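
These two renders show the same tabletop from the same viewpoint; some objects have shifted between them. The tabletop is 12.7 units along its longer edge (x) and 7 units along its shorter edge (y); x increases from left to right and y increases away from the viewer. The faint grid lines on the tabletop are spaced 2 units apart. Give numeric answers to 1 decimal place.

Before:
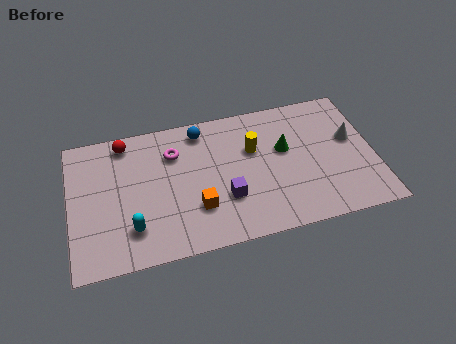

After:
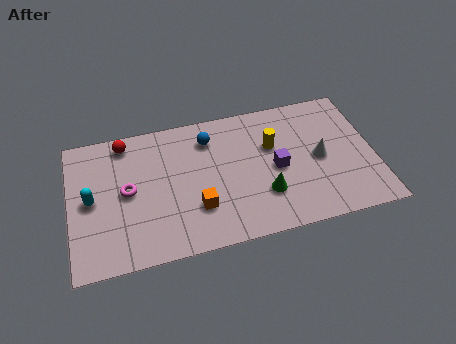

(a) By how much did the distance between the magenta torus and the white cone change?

+0.5

The distance was about 7.5 in the first image and 8.0 in the second, so they moved 0.5 units further apart.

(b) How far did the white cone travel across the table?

1.6

The white cone moved from about (11.8, 4.1) to (10.4, 3.4), a distance of √(1.4² + 0.7²) ≈ 1.6.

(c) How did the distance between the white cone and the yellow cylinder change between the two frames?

-1.9

The distance was about 4.1 in the first image and 2.2 in the second, so they moved 1.9 units closer together.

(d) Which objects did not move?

the red sphere and the orange cube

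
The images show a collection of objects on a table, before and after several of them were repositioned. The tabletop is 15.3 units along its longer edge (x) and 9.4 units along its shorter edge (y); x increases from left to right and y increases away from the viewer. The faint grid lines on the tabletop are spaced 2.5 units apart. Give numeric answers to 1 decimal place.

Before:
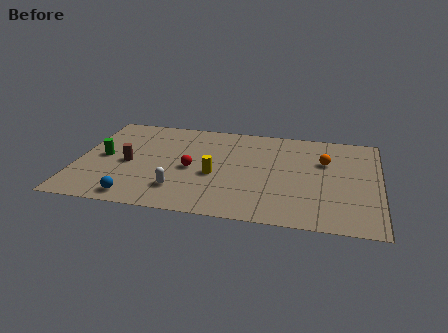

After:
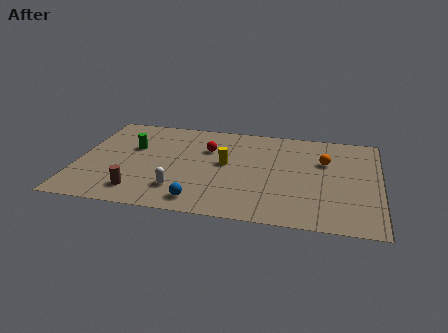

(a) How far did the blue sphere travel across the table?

3.2

From (3.2, 1.1) to (6.4, 1.3), the blue sphere covered √(3.2² + 0.2²) ≈ 3.2 units.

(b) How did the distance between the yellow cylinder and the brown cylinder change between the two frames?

+1.0

The distance was about 4.4 in the first image and 5.4 in the second, so they moved 1.0 units further apart.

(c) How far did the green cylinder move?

1.8

From (1.3, 4.7) to (2.7, 5.9), the green cylinder covered √(1.4² + 1.2²) ≈ 1.8 units.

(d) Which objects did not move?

the orange sphere and the white capsule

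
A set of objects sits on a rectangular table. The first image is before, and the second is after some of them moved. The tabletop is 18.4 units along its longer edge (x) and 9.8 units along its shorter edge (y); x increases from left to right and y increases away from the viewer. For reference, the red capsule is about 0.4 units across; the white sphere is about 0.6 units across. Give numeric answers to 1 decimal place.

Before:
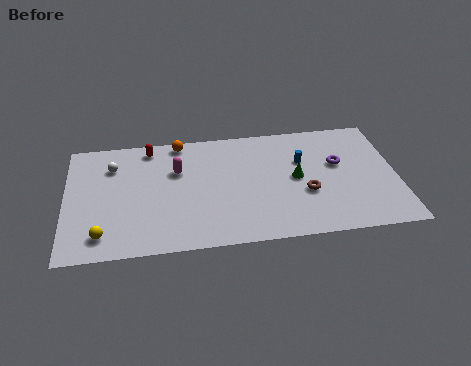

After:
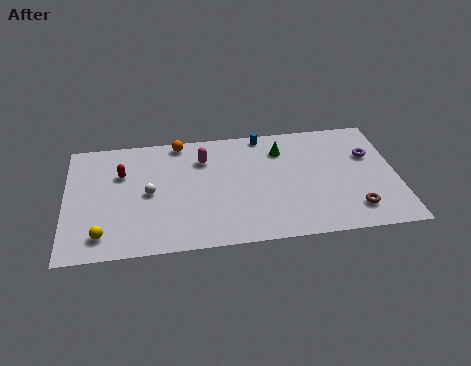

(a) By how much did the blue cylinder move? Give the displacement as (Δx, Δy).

(-2.1, 2.5)

From the two frames, the blue cylinder sits at roughly (13.2, 6.4) before and (11.1, 8.9) after.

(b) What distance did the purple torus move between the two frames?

1.9

From (15.2, 5.9) to (17.0, 6.4), the purple torus covered √(1.8² + 0.5²) ≈ 1.9 units.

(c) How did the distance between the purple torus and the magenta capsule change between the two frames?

+0.3

They were about 9.0 units apart before and 9.3 after — 0.3 units further apart.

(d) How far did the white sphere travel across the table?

3.2

The white sphere was near (2.6, 7.3) before and (4.6, 4.8) after, so it travelled √(2.0² + 2.5²) ≈ 3.2 units.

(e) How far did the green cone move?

2.6

The green cone was near (12.8, 5.0) before and (12.1, 7.5) after, so it travelled √(0.7² + 2.5²) ≈ 2.6 units.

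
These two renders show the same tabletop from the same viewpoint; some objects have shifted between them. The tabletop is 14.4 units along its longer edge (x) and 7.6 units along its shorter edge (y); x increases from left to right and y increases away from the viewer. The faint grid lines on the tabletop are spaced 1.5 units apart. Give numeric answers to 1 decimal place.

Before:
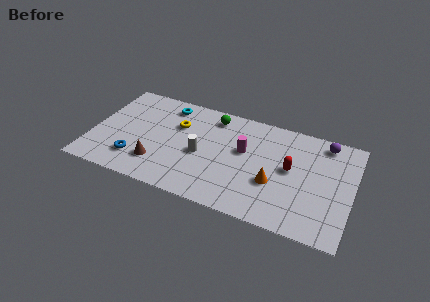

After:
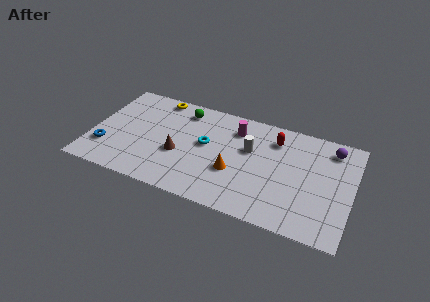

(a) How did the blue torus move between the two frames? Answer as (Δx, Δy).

(-1.7, 0.3)

The blue torus was at about (2.6, 1.8) and moved to about (0.9, 2.1).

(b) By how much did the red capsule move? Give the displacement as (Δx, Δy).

(-1.0, 1.8)

The red capsule started near (11.0, 4.1) and ended near (10.0, 5.9).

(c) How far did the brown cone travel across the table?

1.6

The brown cone moved from about (3.8, 1.9) to (4.9, 3.0), a distance of √(1.1² + 1.1²) ≈ 1.6.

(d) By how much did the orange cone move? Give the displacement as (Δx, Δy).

(-2.2, 0.0)

The orange cone was at about (10.2, 2.8) and moved to about (8.0, 2.8).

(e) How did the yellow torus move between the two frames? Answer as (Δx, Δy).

(-1.3, 1.7)

The yellow torus started near (4.6, 5.1) and ended near (3.3, 6.8).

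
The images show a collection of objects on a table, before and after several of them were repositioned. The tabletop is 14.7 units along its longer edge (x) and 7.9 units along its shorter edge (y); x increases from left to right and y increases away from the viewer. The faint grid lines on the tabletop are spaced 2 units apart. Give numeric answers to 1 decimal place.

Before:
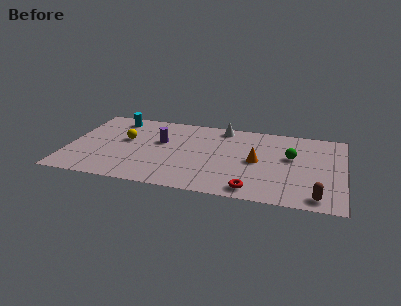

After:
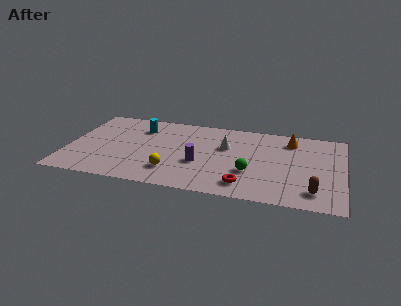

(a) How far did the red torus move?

0.6

From (10.0, 1.0) to (9.6, 1.4), the red torus covered √(0.4² + 0.4²) ≈ 0.6 units.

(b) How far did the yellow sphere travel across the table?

3.8

The yellow sphere was near (3.0, 4.6) before and (5.7, 1.9) after, so it travelled √(2.7² + 2.7²) ≈ 3.8 units.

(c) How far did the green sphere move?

2.9

From (11.9, 4.7) to (9.8, 2.7), the green sphere covered √(2.1² + 2.0²) ≈ 2.9 units.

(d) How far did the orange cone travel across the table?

3.0

The orange cone was near (10.1, 3.9) before and (11.8, 6.4) after, so it travelled √(1.7² + 2.5²) ≈ 3.0 units.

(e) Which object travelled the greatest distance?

the yellow sphere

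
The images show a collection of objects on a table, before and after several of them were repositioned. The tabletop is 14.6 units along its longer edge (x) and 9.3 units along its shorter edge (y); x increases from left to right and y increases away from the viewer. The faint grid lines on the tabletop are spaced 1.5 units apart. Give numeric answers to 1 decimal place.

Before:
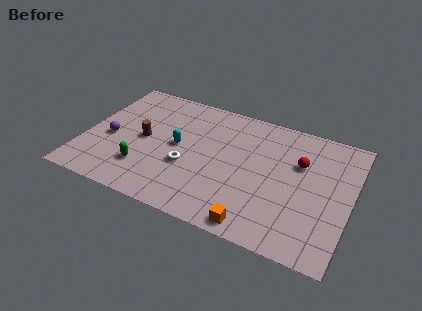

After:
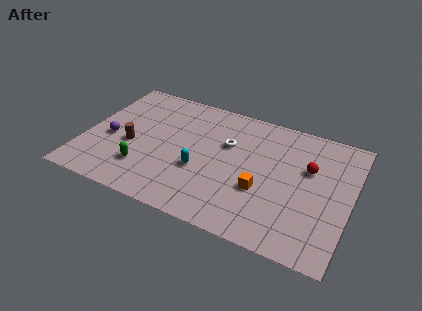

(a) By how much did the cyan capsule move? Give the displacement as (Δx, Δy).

(1.4, -1.3)

The cyan capsule started near (5.1, 4.8) and ended near (6.5, 3.5).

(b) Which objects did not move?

the green capsule and the purple sphere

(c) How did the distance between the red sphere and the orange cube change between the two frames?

-2.1

The distance was about 5.5 in the first image and 3.4 in the second, so they moved 2.1 units closer together.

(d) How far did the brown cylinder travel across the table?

0.9

The brown cylinder was near (3.2, 4.6) before and (2.6, 3.9) after, so it travelled √(0.6² + 0.7²) ≈ 0.9 units.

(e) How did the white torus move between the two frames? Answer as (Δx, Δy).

(1.9, 2.5)

The white torus started near (5.8, 3.5) and ended near (7.7, 6.0).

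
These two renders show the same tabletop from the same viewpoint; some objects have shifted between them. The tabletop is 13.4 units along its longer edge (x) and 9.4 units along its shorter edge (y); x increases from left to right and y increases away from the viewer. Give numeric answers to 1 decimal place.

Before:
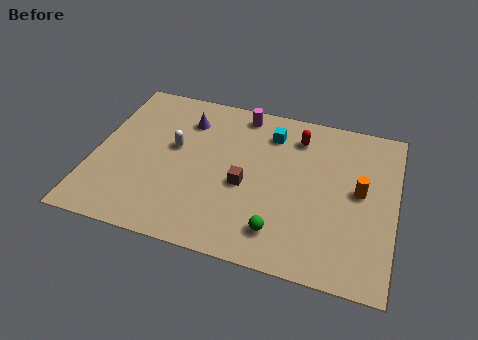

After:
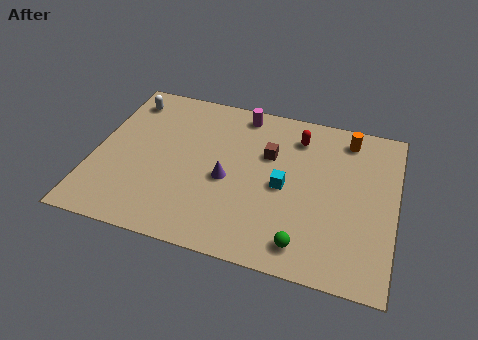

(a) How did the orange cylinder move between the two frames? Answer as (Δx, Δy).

(-0.7, 3.0)

The orange cylinder started near (11.8, 5.0) and ended near (11.1, 8.0).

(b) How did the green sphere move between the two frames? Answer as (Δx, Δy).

(1.1, -0.4)

From the two frames, the green sphere sits at roughly (8.5, 1.8) before and (9.6, 1.4) after.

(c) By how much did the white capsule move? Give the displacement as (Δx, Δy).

(-2.4, 2.4)

The white capsule was at about (3.5, 5.4) and moved to about (1.1, 7.8).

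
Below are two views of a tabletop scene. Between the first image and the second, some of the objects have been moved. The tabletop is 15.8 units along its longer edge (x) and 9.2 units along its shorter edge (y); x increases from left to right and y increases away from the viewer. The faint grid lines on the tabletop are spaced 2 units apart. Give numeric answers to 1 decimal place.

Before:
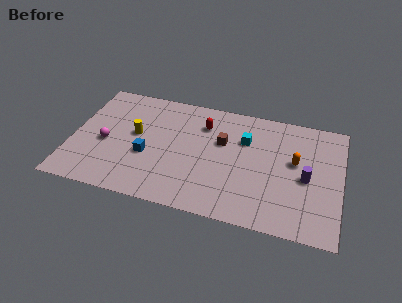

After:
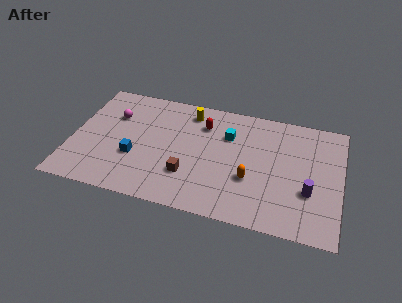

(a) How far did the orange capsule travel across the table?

3.2

The orange capsule moved from about (13.1, 5.3) to (10.6, 3.3), a distance of √(2.5² + 2.0²) ≈ 3.2.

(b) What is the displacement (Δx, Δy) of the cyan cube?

(-1.0, 0.1)

The cyan cube started near (10.1, 6.3) and ended near (9.1, 6.4).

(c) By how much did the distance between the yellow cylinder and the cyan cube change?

-3.8

Before: roughly 6.5 units apart; after: 2.7. That's 3.8 units closer together.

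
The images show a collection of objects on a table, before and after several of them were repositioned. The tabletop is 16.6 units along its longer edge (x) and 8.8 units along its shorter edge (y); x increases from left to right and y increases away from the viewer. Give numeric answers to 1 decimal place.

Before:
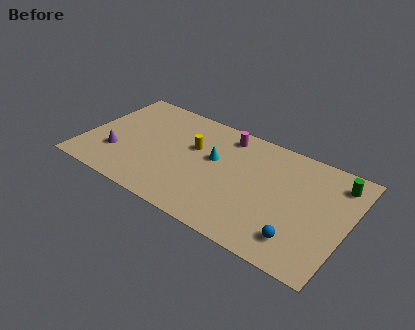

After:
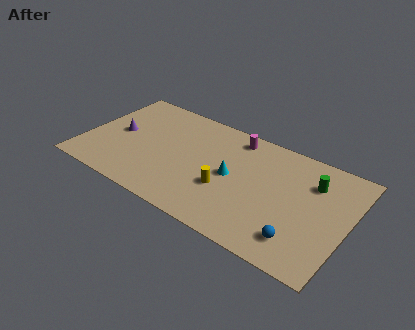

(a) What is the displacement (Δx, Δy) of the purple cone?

(-0.2, 1.8)

The purple cone was at about (2.2, 2.7) and moved to about (2.0, 4.5).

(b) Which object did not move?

the blue sphere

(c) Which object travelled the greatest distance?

the yellow cylinder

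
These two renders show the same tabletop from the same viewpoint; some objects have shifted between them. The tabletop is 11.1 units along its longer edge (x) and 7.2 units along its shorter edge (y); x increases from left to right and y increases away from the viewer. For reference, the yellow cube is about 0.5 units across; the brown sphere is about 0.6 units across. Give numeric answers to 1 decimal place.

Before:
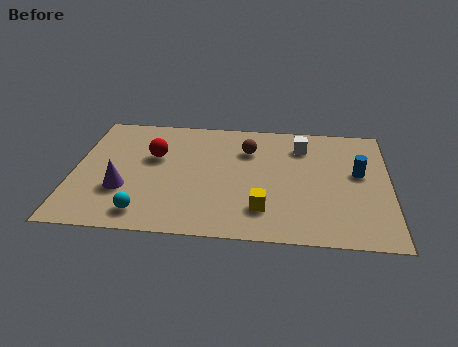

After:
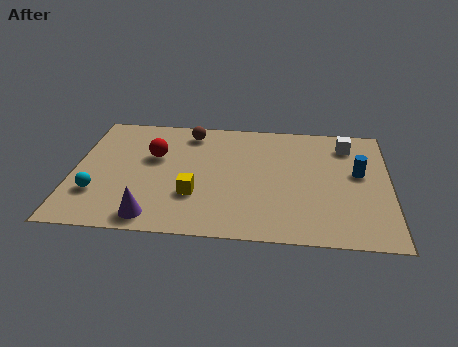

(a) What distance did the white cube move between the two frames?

1.6

The white cube was near (8.0, 5.6) before and (9.6, 5.8) after, so it travelled √(1.6² + 0.2²) ≈ 1.6 units.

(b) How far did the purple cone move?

1.9

From (1.8, 2.4) to (2.9, 0.9), the purple cone covered √(1.1² + 1.5²) ≈ 1.9 units.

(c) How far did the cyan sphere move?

2.0

The cyan sphere was near (2.6, 1.1) before and (0.9, 2.1) after, so it travelled √(1.7² + 1.0²) ≈ 2.0 units.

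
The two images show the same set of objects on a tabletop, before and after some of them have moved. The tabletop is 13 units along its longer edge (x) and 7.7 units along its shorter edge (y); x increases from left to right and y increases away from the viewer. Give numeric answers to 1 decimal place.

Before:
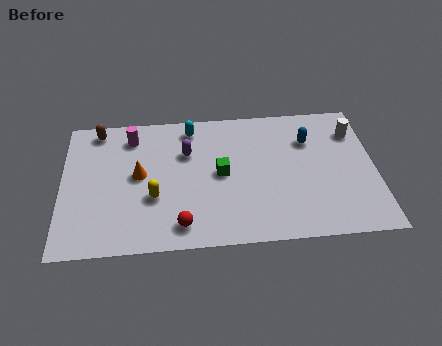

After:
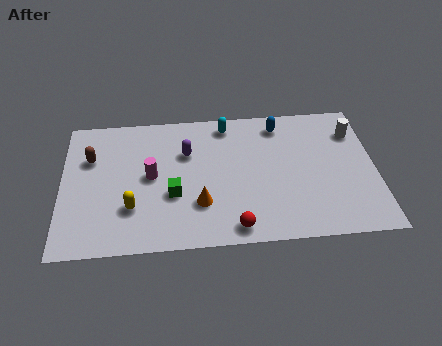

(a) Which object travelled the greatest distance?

the orange cone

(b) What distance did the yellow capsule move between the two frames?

1.0

The yellow capsule was near (3.8, 2.8) before and (2.9, 2.3) after, so it travelled √(0.9² + 0.5²) ≈ 1.0 units.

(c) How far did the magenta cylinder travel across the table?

2.4

The magenta cylinder was near (2.9, 6.3) before and (3.7, 4.0) after, so it travelled √(0.8² + 2.3²) ≈ 2.4 units.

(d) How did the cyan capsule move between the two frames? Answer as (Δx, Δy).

(1.5, 0.1)

From the two frames, the cyan capsule sits at roughly (5.4, 6.6) before and (6.9, 6.7) after.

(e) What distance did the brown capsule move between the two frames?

1.6

The brown capsule was near (1.5, 6.8) before and (1.2, 5.2) after, so it travelled √(0.3² + 1.6²) ≈ 1.6 units.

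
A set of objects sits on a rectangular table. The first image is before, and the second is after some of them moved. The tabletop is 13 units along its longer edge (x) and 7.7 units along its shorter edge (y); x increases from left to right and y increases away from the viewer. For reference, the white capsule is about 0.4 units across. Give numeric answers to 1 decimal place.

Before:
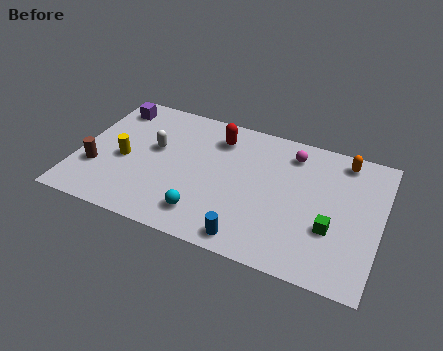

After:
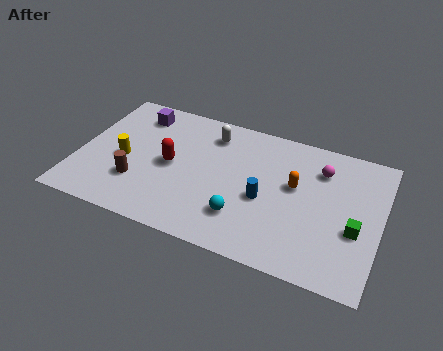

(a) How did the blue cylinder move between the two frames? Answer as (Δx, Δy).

(0.4, 2.4)

From the two frames, the blue cylinder sits at roughly (7.7, 0.9) before and (8.1, 3.3) after.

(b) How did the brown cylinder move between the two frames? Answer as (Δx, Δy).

(1.8, -0.2)

The brown cylinder started near (0.9, 2.5) and ended near (2.7, 2.3).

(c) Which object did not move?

the yellow cylinder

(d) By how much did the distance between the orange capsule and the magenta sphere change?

-0.6

Before: roughly 2.2 units apart; after: 1.6. That's 0.6 units closer together.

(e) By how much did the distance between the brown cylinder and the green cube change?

-0.8

They were about 10.1 units apart before and 9.3 after — 0.8 units closer together.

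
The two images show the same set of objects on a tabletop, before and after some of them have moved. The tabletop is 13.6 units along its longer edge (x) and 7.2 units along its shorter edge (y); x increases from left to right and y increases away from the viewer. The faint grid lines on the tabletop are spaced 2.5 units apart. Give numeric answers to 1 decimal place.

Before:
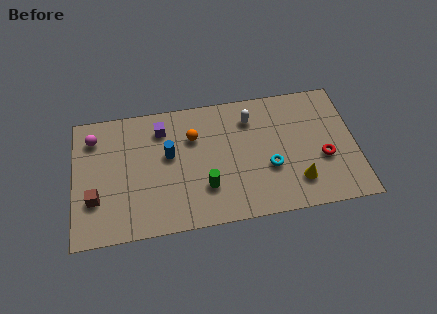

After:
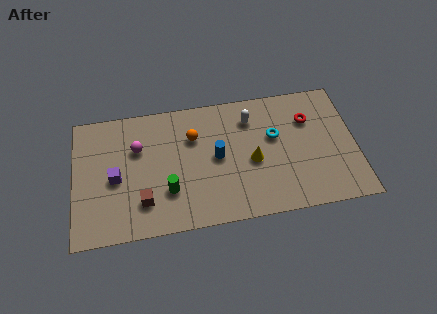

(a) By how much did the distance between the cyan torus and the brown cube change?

-1.5

Before: roughly 8.4 units apart; after: 6.9. That's 1.5 units closer together.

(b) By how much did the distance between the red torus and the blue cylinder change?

-2.8

They were about 7.5 units apart before and 4.7 after — 2.8 units closer together.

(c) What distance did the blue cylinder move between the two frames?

2.4

The blue cylinder was near (4.6, 4.2) before and (6.9, 3.7) after, so it travelled √(2.3² + 0.5²) ≈ 2.4 units.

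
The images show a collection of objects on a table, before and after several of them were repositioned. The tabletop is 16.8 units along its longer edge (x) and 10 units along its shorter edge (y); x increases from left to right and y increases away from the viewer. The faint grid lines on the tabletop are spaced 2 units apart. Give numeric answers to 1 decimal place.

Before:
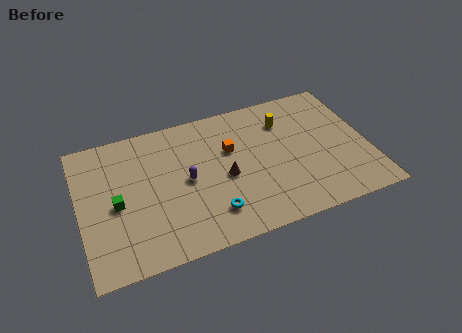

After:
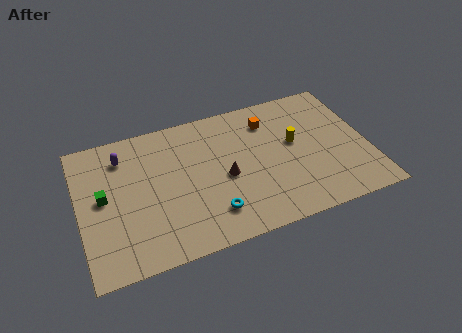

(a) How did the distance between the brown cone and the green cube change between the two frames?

+0.7

They were about 6.3 units apart before and 7.0 after — 0.7 units further apart.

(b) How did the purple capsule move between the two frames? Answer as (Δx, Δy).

(-3.5, 2.9)

The purple capsule was at about (6.2, 5.0) and moved to about (2.7, 7.9).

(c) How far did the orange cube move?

2.8

The orange cube was near (8.9, 6.4) before and (11.3, 7.8) after, so it travelled √(2.4² + 1.4²) ≈ 2.8 units.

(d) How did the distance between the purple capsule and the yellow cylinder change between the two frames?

+3.6

Before: roughly 6.5 units apart; after: 10.1. That's 3.6 units further apart.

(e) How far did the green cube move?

1.0

From (2.1, 4.6) to (1.4, 5.3), the green cube covered √(0.7² + 0.7²) ≈ 1.0 units.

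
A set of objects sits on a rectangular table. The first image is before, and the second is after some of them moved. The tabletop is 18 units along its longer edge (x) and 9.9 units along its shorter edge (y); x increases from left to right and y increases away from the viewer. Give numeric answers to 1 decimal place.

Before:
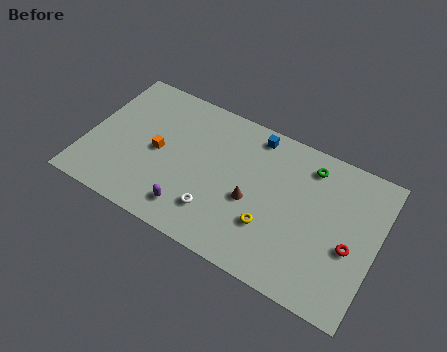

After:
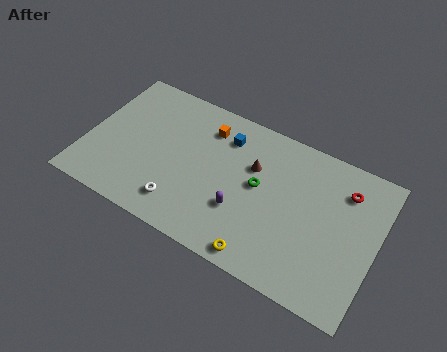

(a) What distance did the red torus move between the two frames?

3.6

The red torus was near (16.5, 4.1) before and (15.8, 7.6) after, so it travelled √(0.7² + 3.5²) ≈ 3.6 units.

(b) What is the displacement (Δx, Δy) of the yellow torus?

(-0.2, -2.1)

From the two frames, the yellow torus sits at roughly (11.7, 3.1) before and (11.5, 1.0) after.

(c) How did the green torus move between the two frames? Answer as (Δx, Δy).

(-2.8, -2.8)

The green torus was at about (13.5, 8.2) and moved to about (10.7, 5.4).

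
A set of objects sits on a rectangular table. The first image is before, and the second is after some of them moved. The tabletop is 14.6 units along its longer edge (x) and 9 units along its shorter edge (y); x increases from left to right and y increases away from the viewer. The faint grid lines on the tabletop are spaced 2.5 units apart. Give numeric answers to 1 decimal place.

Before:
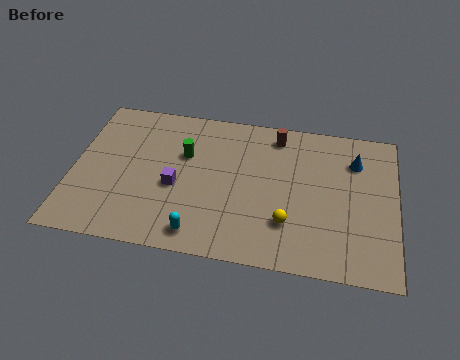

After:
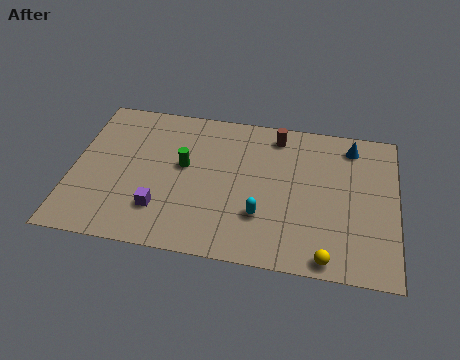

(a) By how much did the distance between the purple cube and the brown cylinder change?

+1.5

Before: roughly 5.9 units apart; after: 7.4. That's 1.5 units further apart.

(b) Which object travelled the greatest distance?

the cyan capsule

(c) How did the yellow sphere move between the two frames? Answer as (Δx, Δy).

(1.8, -1.7)

The yellow sphere started near (9.8, 2.5) and ended near (11.6, 0.8).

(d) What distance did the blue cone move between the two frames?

0.9

The blue cone moved from about (12.7, 6.7) to (12.5, 7.6), a distance of √(0.2² + 0.9²) ≈ 0.9.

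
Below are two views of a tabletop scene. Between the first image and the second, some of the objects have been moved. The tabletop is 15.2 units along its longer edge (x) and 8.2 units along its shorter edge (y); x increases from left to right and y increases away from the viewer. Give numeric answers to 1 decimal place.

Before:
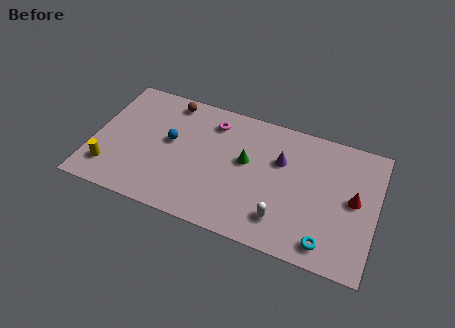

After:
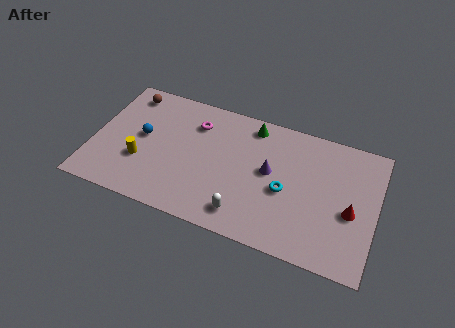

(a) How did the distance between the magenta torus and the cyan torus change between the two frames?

-2.8

Before: roughly 8.5 units apart; after: 5.7. That's 2.8 units closer together.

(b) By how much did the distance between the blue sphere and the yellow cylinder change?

-2.5

The distance was about 4.1 in the first image and 1.6 in the second, so they moved 2.5 units closer together.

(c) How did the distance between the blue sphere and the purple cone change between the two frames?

+0.9

Before: roughly 6.0 units apart; after: 6.9. That's 0.9 units further apart.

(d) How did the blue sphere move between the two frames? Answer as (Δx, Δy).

(-1.5, -0.2)

The blue sphere started near (4.1, 4.6) and ended near (2.6, 4.4).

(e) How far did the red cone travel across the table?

0.8

The red cone was near (14.0, 4.3) before and (13.9, 3.5) after, so it travelled √(0.1² + 0.8²) ≈ 0.8 units.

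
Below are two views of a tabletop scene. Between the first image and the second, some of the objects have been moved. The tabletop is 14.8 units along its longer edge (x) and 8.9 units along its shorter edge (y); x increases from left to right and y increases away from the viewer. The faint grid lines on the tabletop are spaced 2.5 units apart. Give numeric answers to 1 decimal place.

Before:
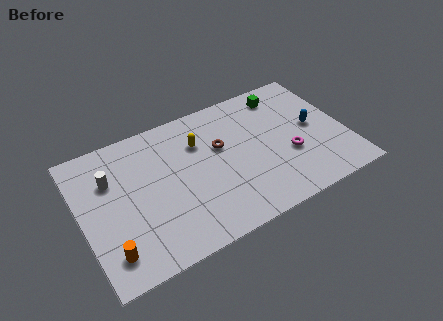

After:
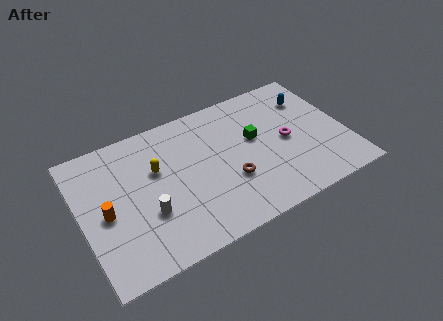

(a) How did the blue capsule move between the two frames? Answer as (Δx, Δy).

(0.1, 2.0)

The blue capsule was at about (13.1, 4.6) and moved to about (13.2, 6.6).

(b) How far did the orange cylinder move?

2.4

From (1.2, 1.7) to (1.3, 4.1), the orange cylinder covered √(0.1² + 2.4²) ≈ 2.4 units.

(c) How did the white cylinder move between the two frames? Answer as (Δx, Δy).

(1.7, -3.0)

The white cylinder was at about (1.8, 6.1) and moved to about (3.5, 3.1).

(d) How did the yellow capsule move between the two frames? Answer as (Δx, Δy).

(-2.5, -0.7)

The yellow capsule was at about (6.8, 6.3) and moved to about (4.3, 5.6).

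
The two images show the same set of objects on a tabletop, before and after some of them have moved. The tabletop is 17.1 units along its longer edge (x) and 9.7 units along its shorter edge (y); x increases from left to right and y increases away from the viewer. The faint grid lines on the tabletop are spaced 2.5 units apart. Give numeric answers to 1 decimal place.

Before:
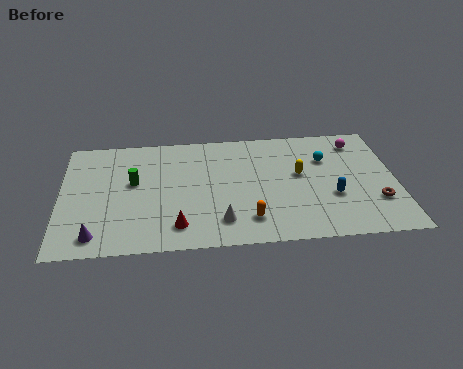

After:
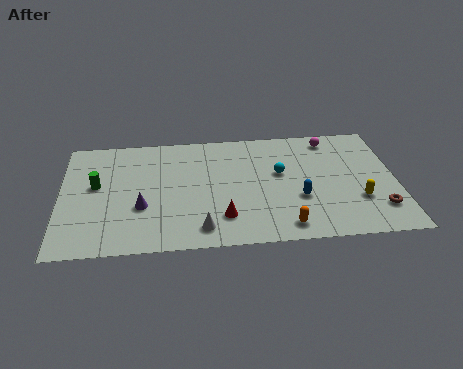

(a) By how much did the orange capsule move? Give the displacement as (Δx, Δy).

(1.8, -0.7)

The orange capsule was at about (9.5, 2.0) and moved to about (11.3, 1.3).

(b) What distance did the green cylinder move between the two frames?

1.9

The green cylinder was near (3.7, 5.6) before and (1.8, 5.5) after, so it travelled √(1.9² + 0.1²) ≈ 1.9 units.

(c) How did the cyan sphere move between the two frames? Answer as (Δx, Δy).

(-2.4, -1.0)

The cyan sphere started near (13.6, 6.7) and ended near (11.2, 5.7).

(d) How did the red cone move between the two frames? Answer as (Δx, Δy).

(2.3, 0.5)

The red cone was at about (5.9, 1.8) and moved to about (8.2, 2.3).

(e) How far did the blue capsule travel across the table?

1.7

From (13.8, 3.5) to (12.1, 3.5), the blue capsule covered √(1.7² + 0.0²) ≈ 1.7 units.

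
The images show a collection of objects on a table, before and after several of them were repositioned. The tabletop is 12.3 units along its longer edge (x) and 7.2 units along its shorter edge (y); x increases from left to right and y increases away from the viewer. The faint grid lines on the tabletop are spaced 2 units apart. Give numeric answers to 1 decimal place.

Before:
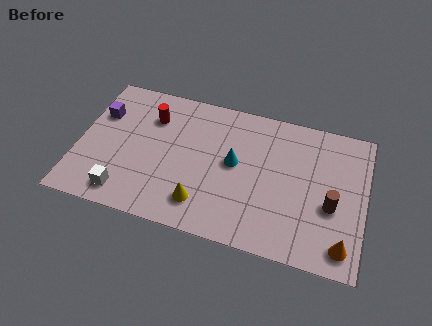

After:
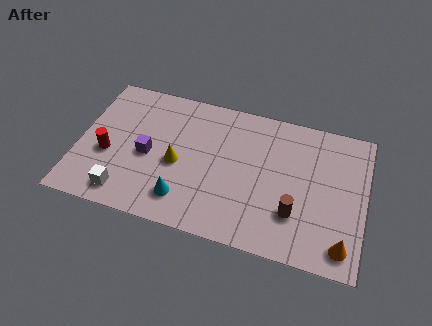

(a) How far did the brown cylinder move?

1.7

From (10.9, 2.9) to (9.4, 2.1), the brown cylinder covered √(1.5² + 0.8²) ≈ 1.7 units.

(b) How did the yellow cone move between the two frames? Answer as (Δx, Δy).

(-1.2, 1.7)

From the two frames, the yellow cone sits at roughly (5.5, 1.5) before and (4.3, 3.2) after.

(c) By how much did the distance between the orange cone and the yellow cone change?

+1.5

The distance was about 6.0 in the first image and 7.5 in the second, so they moved 1.5 units further apart.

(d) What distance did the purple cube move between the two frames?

2.7

The purple cube was near (0.8, 4.9) before and (3.0, 3.3) after, so it travelled √(2.2² + 1.6²) ≈ 2.7 units.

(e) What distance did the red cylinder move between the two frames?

2.9

The red cylinder moved from about (3.0, 5.3) to (1.3, 2.9), a distance of √(1.7² + 2.4²) ≈ 2.9.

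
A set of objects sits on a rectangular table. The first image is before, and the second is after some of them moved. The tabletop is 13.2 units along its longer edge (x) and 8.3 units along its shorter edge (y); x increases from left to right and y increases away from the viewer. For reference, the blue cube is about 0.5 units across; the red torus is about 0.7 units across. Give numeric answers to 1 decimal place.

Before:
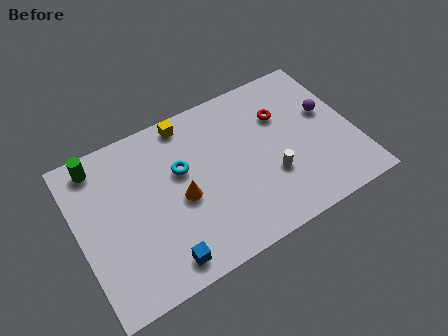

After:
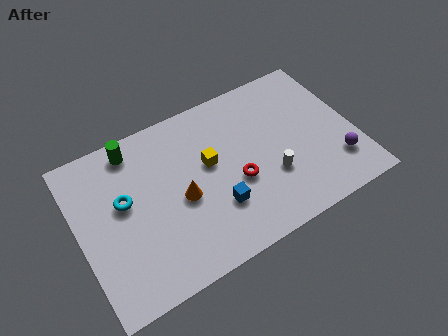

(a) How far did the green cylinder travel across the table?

1.7

From (1.3, 7.2) to (3.0, 7.2), the green cylinder covered √(1.7² + 0.0²) ≈ 1.7 units.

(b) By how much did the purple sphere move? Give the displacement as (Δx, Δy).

(0.0, -2.8)

The purple sphere was at about (12.1, 4.9) and moved to about (12.1, 2.1).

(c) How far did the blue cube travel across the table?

3.1

The blue cube moved from about (3.5, 1.1) to (6.3, 2.5), a distance of √(2.8² + 1.4²) ≈ 3.1.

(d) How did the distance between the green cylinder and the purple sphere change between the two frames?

-0.6

Before: roughly 11.0 units apart; after: 10.4. That's 0.6 units closer together.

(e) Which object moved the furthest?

the red torus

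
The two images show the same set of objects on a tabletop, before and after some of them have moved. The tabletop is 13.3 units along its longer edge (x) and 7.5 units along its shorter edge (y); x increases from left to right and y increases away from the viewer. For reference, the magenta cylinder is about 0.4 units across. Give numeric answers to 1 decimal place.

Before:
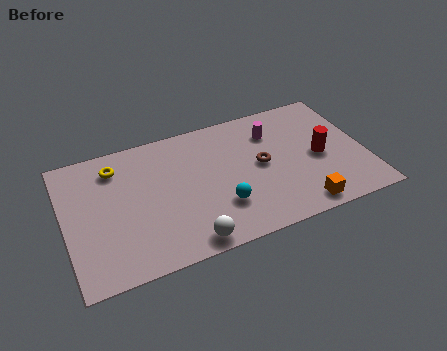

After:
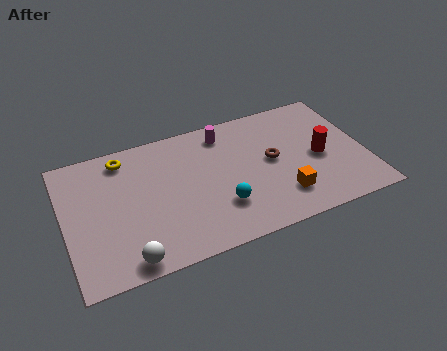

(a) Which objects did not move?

the cyan sphere and the red cylinder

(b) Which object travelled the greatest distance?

the white sphere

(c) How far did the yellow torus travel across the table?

0.6

From (2.4, 6.0) to (2.8, 6.4), the yellow torus covered √(0.4² + 0.4²) ≈ 0.6 units.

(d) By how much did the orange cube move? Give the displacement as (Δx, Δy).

(-0.7, 0.9)

From the two frames, the orange cube sits at roughly (10.1, 0.9) before and (9.4, 1.8) after.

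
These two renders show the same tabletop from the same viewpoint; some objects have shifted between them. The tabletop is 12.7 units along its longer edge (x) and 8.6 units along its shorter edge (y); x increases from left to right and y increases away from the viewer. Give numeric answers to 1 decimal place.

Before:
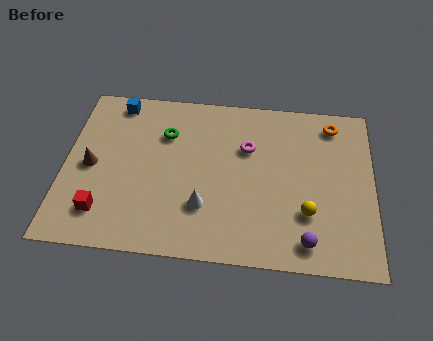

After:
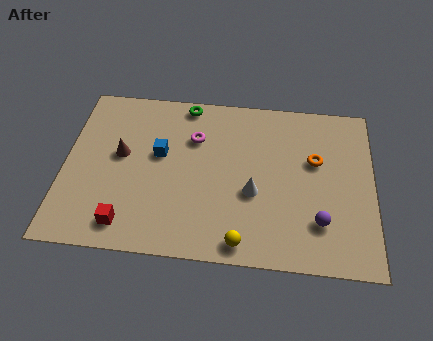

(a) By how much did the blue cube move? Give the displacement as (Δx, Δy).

(1.9, -2.6)

The blue cube was at about (2.0, 7.6) and moved to about (3.9, 5.0).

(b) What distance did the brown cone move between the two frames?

1.4

From (1.1, 4.1) to (2.3, 4.8), the brown cone covered √(1.2² + 0.7²) ≈ 1.4 units.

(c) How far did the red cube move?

1.1

The red cube was near (1.7, 1.8) before and (2.7, 1.3) after, so it travelled √(1.0² + 0.5²) ≈ 1.1 units.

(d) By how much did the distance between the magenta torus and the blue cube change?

-4.1

The distance was about 5.8 in the first image and 1.7 in the second, so they moved 4.1 units closer together.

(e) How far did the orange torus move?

2.1

The orange torus moved from about (11.0, 7.3) to (10.3, 5.3), a distance of √(0.7² + 2.0²) ≈ 2.1.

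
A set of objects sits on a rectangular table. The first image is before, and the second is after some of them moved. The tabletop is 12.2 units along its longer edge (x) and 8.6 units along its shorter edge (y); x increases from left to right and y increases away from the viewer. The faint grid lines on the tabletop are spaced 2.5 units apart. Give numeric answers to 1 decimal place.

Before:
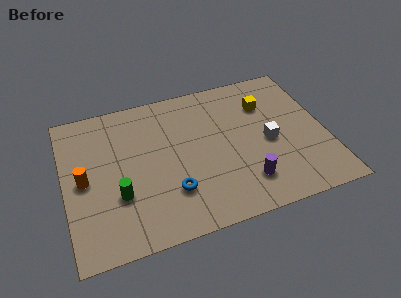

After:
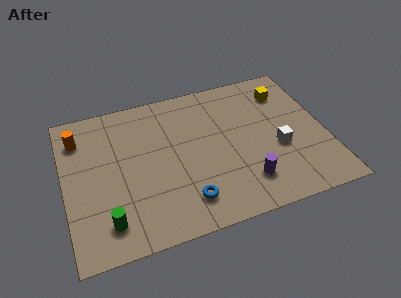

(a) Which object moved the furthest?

the orange cylinder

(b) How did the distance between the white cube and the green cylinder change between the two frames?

+1.1

The distance was about 7.2 in the first image and 8.3 in the second, so they moved 1.1 units further apart.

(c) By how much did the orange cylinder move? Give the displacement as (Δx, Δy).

(-0.1, 2.5)

The orange cylinder started near (0.9, 4.2) and ended near (0.8, 6.7).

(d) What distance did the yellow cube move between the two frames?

1.1

The yellow cube moved from about (9.6, 6.2) to (10.6, 6.7), a distance of √(1.0² + 0.5²) ≈ 1.1.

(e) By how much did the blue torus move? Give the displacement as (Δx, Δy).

(0.6, -0.7)

From the two frames, the blue torus sits at roughly (4.8, 2.4) before and (5.4, 1.7) after.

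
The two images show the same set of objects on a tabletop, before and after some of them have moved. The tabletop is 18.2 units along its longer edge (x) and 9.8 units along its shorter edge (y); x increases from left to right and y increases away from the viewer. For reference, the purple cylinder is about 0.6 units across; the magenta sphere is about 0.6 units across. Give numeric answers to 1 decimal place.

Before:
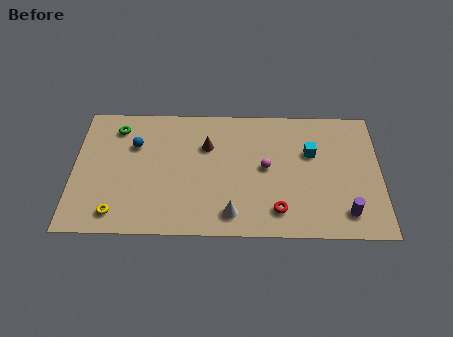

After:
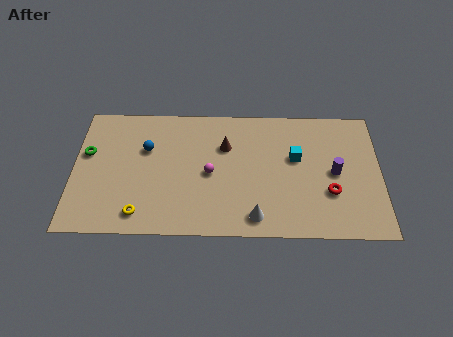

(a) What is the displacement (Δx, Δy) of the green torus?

(-1.7, -2.0)

From the two frames, the green torus sits at roughly (2.5, 8.0) before and (0.8, 6.0) after.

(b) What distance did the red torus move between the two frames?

3.4

From (12.1, 1.9) to (15.2, 3.3), the red torus covered √(3.1² + 1.4²) ≈ 3.4 units.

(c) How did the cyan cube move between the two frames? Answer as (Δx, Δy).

(-0.9, -0.4)

The cyan cube was at about (14.1, 6.3) and moved to about (13.2, 5.9).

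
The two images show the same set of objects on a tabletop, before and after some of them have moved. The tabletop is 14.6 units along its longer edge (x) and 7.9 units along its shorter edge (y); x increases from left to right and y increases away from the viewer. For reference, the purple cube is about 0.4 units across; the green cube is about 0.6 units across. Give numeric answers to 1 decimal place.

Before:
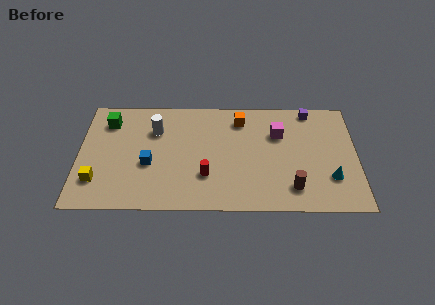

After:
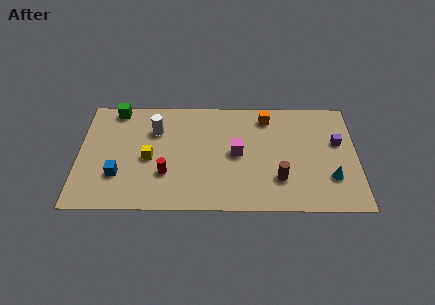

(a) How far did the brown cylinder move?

0.9

The brown cylinder moved from about (11.2, 1.6) to (10.5, 2.2), a distance of √(0.7² + 0.6²) ≈ 0.9.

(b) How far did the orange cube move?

1.4

The orange cube was near (8.5, 6.4) before and (9.9, 6.6) after, so it travelled √(1.4² + 0.2²) ≈ 1.4 units.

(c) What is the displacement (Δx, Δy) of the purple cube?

(1.4, -2.3)

From the two frames, the purple cube sits at roughly (12.2, 7.1) before and (13.6, 4.8) after.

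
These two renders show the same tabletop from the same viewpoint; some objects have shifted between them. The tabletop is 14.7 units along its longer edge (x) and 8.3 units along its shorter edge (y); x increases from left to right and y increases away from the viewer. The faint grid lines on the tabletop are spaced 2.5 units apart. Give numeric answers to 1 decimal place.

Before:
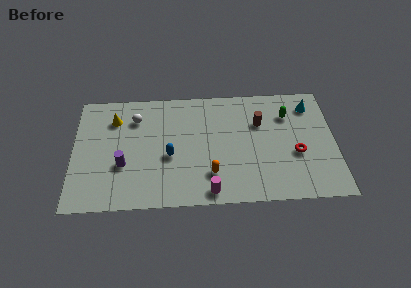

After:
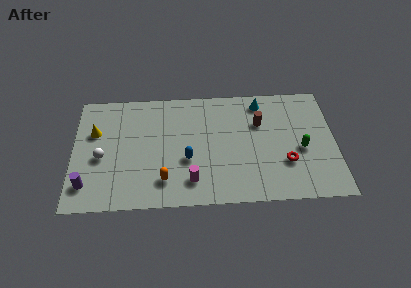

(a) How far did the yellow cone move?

1.4

The yellow cone moved from about (2.3, 6.3) to (1.2, 5.4), a distance of √(1.1² + 0.9²) ≈ 1.4.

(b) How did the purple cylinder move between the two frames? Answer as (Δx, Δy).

(-2.0, -1.3)

From the two frames, the purple cylinder sits at roughly (2.8, 3.0) before and (0.8, 1.7) after.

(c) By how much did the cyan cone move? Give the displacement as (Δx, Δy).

(-2.8, 0.4)

The cyan cone started near (13.4, 6.7) and ended near (10.6, 7.1).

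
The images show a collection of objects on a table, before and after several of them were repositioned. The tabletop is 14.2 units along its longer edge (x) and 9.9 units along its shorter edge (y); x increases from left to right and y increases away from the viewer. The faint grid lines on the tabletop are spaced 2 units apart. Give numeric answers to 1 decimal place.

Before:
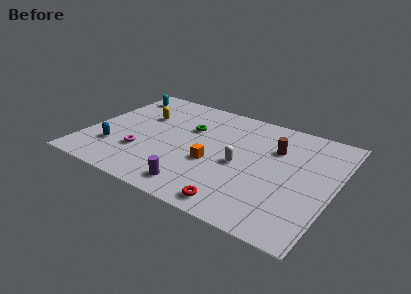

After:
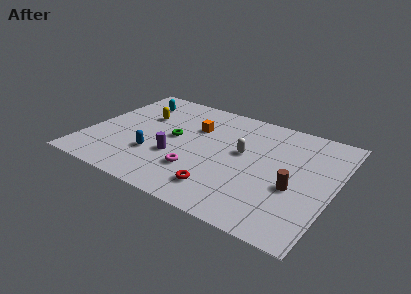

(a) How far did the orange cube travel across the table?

3.2

The orange cube moved from about (7.4, 3.9) to (5.9, 6.7), a distance of √(1.5² + 2.8²) ≈ 3.2.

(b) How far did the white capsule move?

1.1

The white capsule was near (8.9, 4.5) before and (8.9, 5.6) after, so it travelled √(0.0² + 1.1²) ≈ 1.1 units.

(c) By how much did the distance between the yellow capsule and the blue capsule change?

-0.3

They were about 3.9 units apart before and 3.6 after — 0.3 units closer together.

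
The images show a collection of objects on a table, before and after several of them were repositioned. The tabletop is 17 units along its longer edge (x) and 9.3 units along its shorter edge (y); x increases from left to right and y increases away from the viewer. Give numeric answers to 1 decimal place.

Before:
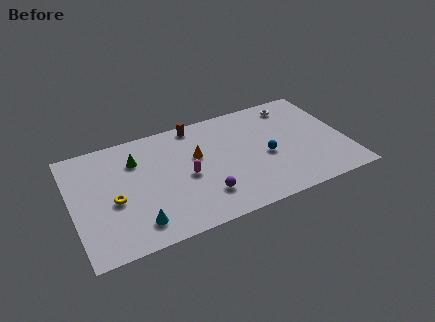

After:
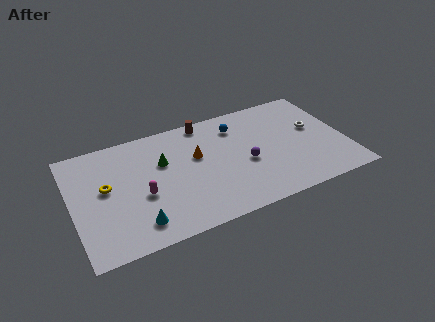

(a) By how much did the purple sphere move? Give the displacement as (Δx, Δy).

(2.8, 1.7)

The purple sphere started near (7.9, 2.3) and ended near (10.7, 4.0).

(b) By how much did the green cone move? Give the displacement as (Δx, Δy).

(1.6, -0.8)

The green cone started near (4.1, 6.8) and ended near (5.7, 6.0).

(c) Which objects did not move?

the cyan cone and the orange cone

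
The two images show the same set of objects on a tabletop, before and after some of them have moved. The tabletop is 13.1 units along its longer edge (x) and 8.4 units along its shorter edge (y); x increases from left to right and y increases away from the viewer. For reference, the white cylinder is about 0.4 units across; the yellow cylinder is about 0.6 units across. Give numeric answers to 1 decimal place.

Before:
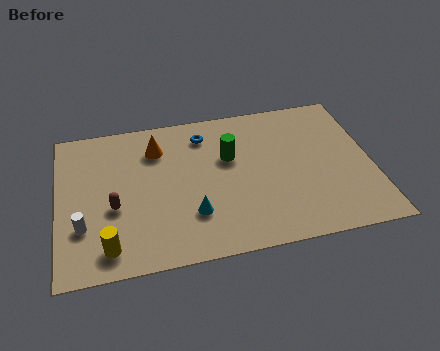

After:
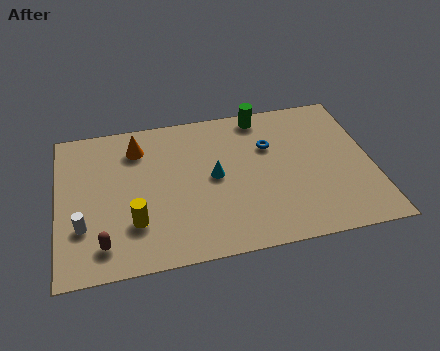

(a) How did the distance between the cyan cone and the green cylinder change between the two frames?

+0.5

Before: roughly 3.4 units apart; after: 3.9. That's 0.5 units further apart.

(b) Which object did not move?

the white cylinder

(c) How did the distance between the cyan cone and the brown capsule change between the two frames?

+2.1

Before: roughly 3.4 units apart; after: 5.5. That's 2.1 units further apart.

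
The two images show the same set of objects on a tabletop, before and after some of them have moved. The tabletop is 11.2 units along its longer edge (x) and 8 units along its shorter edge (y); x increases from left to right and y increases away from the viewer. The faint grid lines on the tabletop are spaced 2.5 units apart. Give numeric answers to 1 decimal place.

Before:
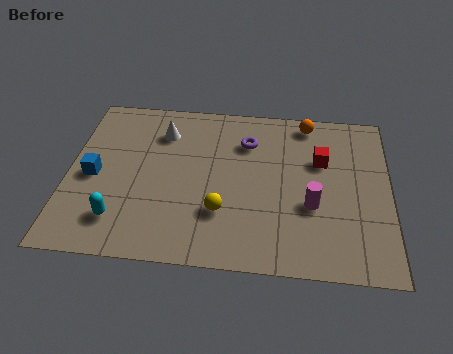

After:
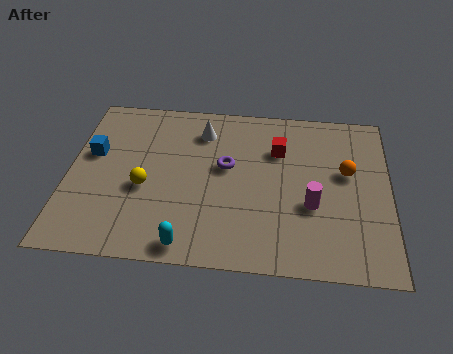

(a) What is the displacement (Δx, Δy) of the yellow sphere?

(-2.7, 0.9)

From the two frames, the yellow sphere sits at roughly (5.4, 2.4) before and (2.7, 3.3) after.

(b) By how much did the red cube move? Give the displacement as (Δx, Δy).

(-1.5, 0.4)

From the two frames, the red cube sits at roughly (8.8, 5.2) before and (7.3, 5.6) after.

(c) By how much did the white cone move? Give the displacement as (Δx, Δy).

(1.4, 0.2)

The white cone was at about (3.2, 6.1) and moved to about (4.6, 6.3).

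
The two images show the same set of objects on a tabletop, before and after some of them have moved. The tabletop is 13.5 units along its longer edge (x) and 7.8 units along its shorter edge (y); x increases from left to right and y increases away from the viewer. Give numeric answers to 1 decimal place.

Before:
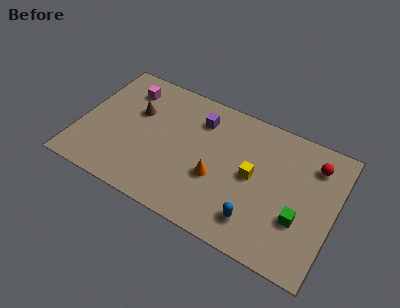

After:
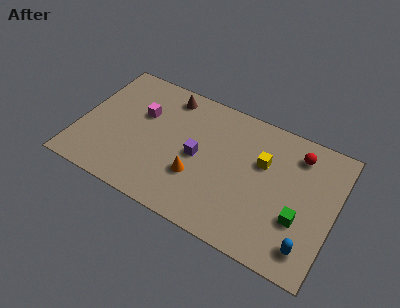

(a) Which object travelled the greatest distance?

the blue capsule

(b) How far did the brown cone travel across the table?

2.3

The brown cone moved from about (2.8, 5.0) to (4.3, 6.7), a distance of √(1.5² + 1.7²) ≈ 2.3.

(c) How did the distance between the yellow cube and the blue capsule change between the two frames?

+2.1

They were about 2.5 units apart before and 4.6 after — 2.1 units further apart.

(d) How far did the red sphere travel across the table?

0.9

From (12.2, 6.1) to (11.3, 6.3), the red sphere covered √(0.9² + 0.2²) ≈ 0.9 units.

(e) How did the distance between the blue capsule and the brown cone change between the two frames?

+2.0

The distance was about 7.7 in the first image and 9.7 in the second, so they moved 2.0 units further apart.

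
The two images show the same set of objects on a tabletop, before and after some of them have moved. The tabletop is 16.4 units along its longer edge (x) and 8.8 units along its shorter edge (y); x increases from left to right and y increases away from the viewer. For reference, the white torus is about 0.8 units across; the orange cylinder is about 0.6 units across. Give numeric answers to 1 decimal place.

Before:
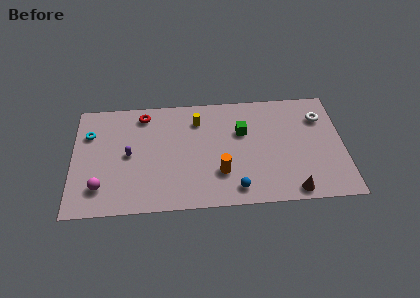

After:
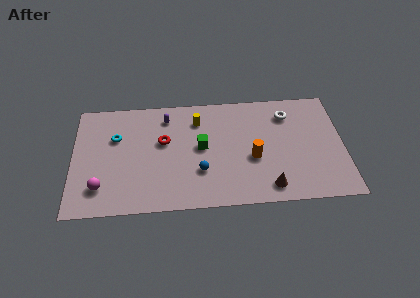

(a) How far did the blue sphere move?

2.6

From (9.8, 1.3) to (7.7, 2.8), the blue sphere covered √(2.1² + 1.5²) ≈ 2.6 units.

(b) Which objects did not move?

the yellow cylinder and the magenta sphere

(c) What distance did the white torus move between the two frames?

2.0

The white torus was near (15.1, 6.5) before and (13.1, 6.9) after, so it travelled √(2.0² + 0.4²) ≈ 2.0 units.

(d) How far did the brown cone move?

1.5

From (13.2, 0.9) to (11.8, 1.3), the brown cone covered √(1.4² + 0.4²) ≈ 1.5 units.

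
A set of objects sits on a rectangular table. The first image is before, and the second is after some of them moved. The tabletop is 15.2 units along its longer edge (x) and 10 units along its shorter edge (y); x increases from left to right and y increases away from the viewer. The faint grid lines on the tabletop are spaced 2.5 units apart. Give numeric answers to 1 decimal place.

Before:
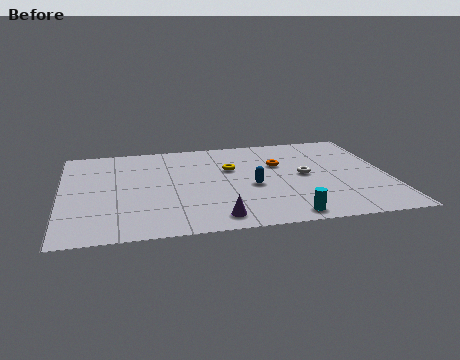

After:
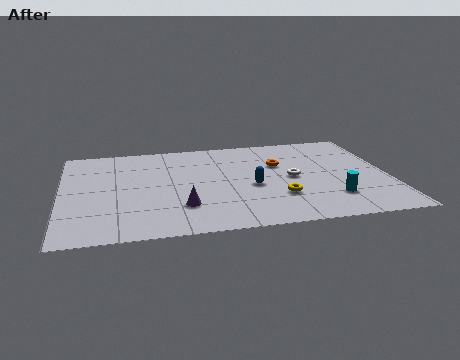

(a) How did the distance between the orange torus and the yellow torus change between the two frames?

+1.2

They were about 2.3 units apart before and 3.5 after — 1.2 units further apart.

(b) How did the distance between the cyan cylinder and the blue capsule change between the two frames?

+0.4

Before: roughly 3.6 units apart; after: 4.0. That's 0.4 units further apart.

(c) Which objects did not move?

the orange torus and the blue capsule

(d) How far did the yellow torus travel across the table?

4.0

From (7.9, 6.4) to (10.0, 3.0), the yellow torus covered √(2.1² + 3.4²) ≈ 4.0 units.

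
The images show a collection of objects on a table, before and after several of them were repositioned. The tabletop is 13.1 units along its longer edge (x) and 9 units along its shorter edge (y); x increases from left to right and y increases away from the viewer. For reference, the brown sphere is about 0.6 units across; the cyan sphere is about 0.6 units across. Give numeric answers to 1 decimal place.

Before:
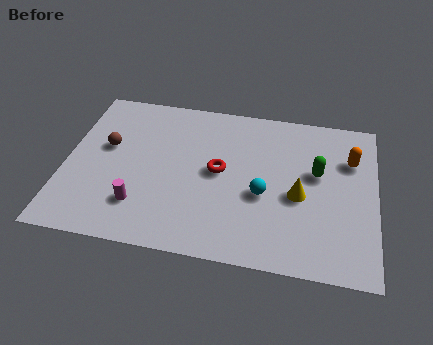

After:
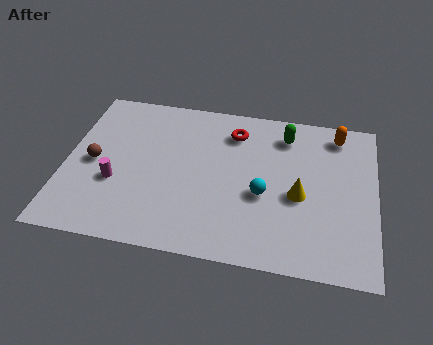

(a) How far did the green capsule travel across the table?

2.4

From (10.6, 5.3) to (9.2, 7.3), the green capsule covered √(1.4² + 2.0²) ≈ 2.4 units.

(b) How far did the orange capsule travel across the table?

1.5

From (12.0, 6.3) to (11.4, 7.7), the orange capsule covered √(0.6² + 1.4²) ≈ 1.5 units.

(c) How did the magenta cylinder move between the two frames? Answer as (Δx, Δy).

(-1.1, 1.1)

From the two frames, the magenta cylinder sits at roughly (3.3, 2.2) before and (2.2, 3.3) after.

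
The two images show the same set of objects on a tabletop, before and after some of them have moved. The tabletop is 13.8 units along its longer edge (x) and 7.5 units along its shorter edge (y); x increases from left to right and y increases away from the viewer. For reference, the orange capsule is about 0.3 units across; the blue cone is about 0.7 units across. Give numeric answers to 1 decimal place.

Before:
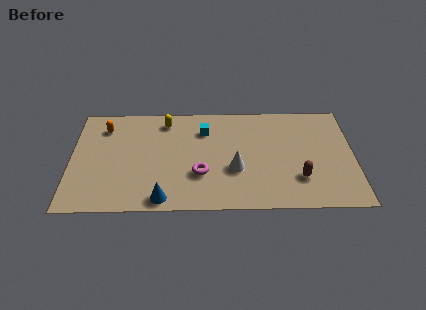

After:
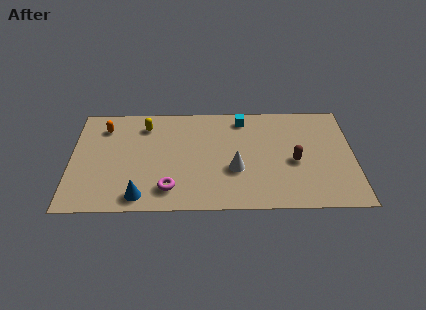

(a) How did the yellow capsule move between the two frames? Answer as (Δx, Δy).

(-1.0, -0.3)

The yellow capsule was at about (4.6, 6.3) and moved to about (3.6, 6.0).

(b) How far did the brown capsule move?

1.2

The brown capsule was near (11.1, 2.1) before and (10.9, 3.3) after, so it travelled √(0.2² + 1.2²) ≈ 1.2 units.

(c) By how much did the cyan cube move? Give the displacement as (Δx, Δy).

(1.9, 0.8)

The cyan cube started near (6.5, 5.6) and ended near (8.4, 6.4).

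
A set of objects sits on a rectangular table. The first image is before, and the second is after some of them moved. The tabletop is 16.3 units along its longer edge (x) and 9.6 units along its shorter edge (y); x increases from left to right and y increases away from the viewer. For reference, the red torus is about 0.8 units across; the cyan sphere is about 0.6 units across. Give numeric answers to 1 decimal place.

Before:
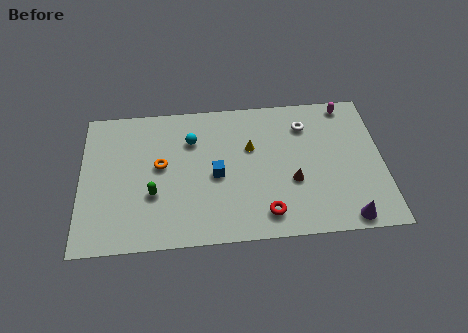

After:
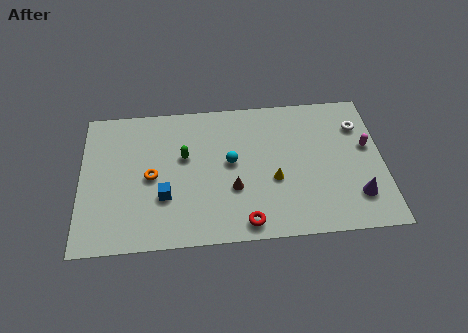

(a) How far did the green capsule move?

2.9

From (3.9, 3.4) to (5.6, 5.8), the green capsule covered √(1.7² + 2.4²) ≈ 2.9 units.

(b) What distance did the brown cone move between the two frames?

3.2

The brown cone moved from about (11.4, 3.6) to (8.2, 3.4), a distance of √(3.2² + 0.2²) ≈ 3.2.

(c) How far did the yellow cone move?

2.6

The yellow cone was near (9.2, 6.1) before and (10.4, 3.8) after, so it travelled √(1.2² + 2.3²) ≈ 2.6 units.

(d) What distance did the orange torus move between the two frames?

0.9

The orange torus moved from about (4.3, 5.3) to (3.8, 4.6), a distance of √(0.5² + 0.7²) ≈ 0.9.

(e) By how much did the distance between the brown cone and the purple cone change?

+2.8

Before: roughly 3.9 units apart; after: 6.7. That's 2.8 units further apart.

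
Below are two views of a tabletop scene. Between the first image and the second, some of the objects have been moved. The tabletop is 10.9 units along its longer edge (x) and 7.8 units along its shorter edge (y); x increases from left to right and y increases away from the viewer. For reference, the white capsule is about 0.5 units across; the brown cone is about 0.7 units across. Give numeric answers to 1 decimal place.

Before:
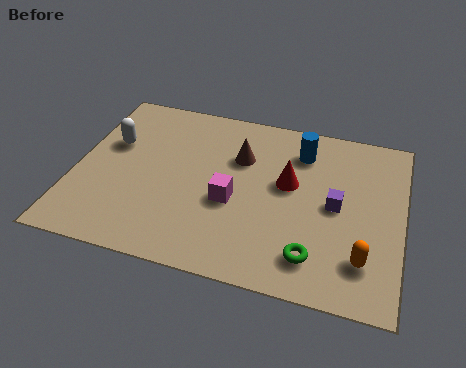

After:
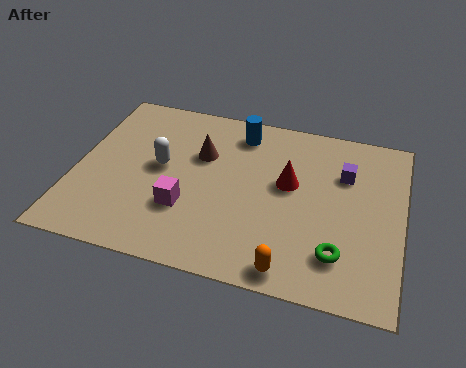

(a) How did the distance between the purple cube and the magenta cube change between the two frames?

+2.4

The distance was about 3.5 in the first image and 5.9 in the second, so they moved 2.4 units further apart.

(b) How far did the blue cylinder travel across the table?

2.1

The blue cylinder was near (7.4, 6.1) before and (5.3, 6.5) after, so it travelled √(2.1² + 0.4²) ≈ 2.1 units.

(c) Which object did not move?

the red cone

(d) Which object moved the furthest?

the orange capsule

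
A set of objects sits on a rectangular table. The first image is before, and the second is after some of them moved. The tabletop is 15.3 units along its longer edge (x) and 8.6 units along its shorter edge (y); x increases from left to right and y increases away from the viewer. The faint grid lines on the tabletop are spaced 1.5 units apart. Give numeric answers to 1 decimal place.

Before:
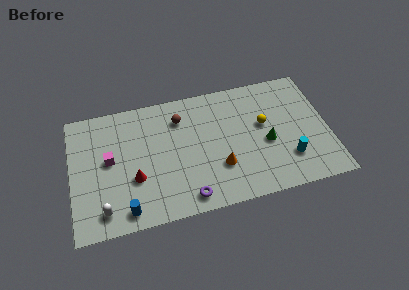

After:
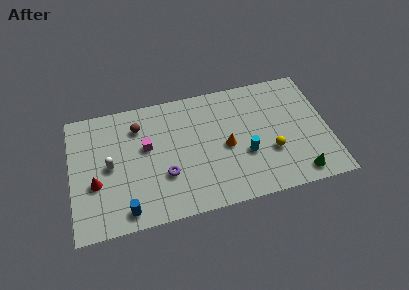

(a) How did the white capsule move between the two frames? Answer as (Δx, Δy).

(0.5, 2.9)

From the two frames, the white capsule sits at roughly (1.8, 1.4) before and (2.3, 4.3) after.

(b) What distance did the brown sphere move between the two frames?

2.5

From (6.6, 6.6) to (4.1, 6.6), the brown sphere covered √(2.5² + 0.0²) ≈ 2.5 units.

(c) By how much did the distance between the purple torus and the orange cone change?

+1.3

Before: roughly 2.6 units apart; after: 3.9. That's 1.3 units further apart.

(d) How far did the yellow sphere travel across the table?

2.0

The yellow sphere was near (11.5, 5.0) before and (11.8, 3.0) after, so it travelled √(0.3² + 2.0²) ≈ 2.0 units.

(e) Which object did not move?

the blue cylinder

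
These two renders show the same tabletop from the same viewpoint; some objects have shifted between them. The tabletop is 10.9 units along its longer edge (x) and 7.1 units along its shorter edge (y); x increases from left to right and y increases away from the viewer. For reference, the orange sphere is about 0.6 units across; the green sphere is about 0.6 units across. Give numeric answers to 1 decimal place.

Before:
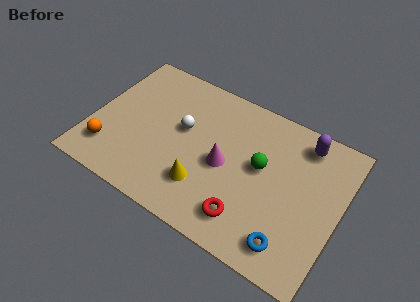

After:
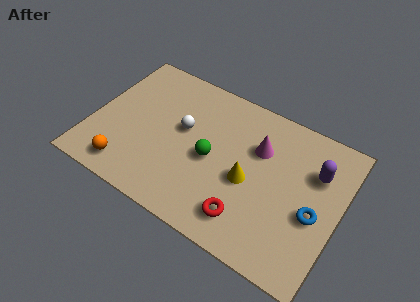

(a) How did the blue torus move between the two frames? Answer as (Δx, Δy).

(0.8, 1.8)

The blue torus started near (9.1, 1.2) and ended near (9.9, 3.0).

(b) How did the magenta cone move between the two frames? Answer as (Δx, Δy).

(1.3, 1.5)

The magenta cone started near (5.9, 3.3) and ended near (7.2, 4.8).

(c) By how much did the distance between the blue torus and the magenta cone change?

-0.6

They were about 3.8 units apart before and 3.2 after — 0.6 units closer together.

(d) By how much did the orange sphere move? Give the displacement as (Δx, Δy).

(0.9, -0.5)

The orange sphere started near (1.0, 1.6) and ended near (1.9, 1.1).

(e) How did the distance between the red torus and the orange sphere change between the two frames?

-0.9

They were about 6.2 units apart before and 5.3 after — 0.9 units closer together.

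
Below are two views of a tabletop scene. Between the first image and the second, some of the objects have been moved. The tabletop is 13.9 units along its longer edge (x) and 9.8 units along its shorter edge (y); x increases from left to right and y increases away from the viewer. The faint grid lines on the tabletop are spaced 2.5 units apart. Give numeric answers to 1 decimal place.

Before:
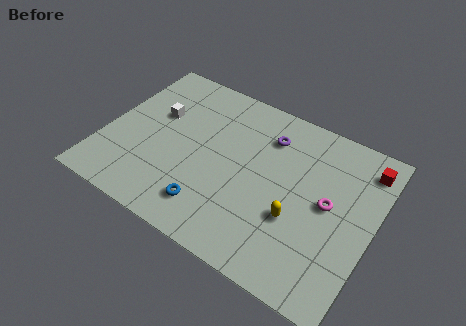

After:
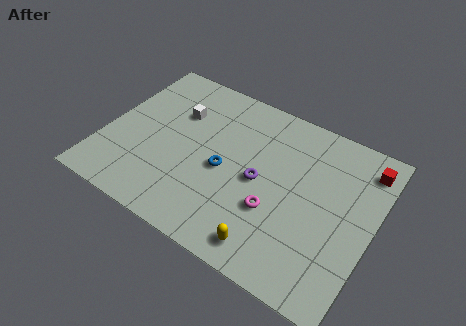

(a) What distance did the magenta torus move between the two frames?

3.0

The magenta torus was near (11.6, 5.1) before and (9.1, 3.4) after, so it travelled √(2.5² + 1.7²) ≈ 3.0 units.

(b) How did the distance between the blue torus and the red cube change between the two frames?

-1.7

They were about 9.4 units apart before and 7.7 after — 1.7 units closer together.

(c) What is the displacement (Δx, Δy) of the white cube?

(1.0, 0.6)

The white cube was at about (2.4, 6.1) and moved to about (3.4, 6.7).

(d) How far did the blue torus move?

2.5

The blue torus was near (6.0, 1.9) before and (6.3, 4.4) after, so it travelled √(0.3² + 2.5²) ≈ 2.5 units.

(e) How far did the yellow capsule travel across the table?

2.4

From (10.2, 3.5) to (9.2, 1.3), the yellow capsule covered √(1.0² + 2.2²) ≈ 2.4 units.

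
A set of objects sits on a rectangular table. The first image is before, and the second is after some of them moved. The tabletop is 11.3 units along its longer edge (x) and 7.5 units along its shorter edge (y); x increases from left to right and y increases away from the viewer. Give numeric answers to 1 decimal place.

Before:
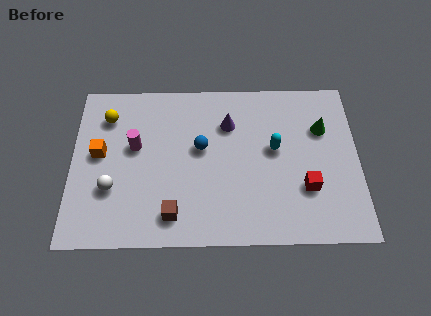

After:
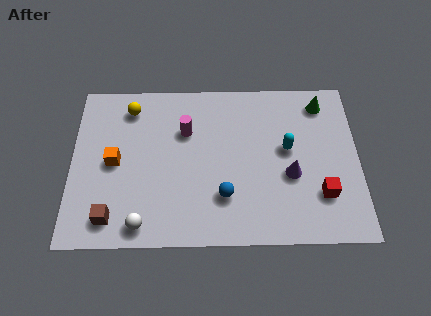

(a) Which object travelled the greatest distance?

the purple cone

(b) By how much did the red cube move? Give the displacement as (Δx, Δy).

(0.6, -0.3)

The red cube was at about (9.2, 2.4) and moved to about (9.8, 2.1).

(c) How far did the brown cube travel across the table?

2.4

The brown cube was near (4.0, 1.3) before and (1.6, 1.2) after, so it travelled √(2.4² + 0.1²) ≈ 2.4 units.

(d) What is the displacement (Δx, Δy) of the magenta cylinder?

(2.0, 0.7)

From the two frames, the magenta cylinder sits at roughly (2.5, 4.4) before and (4.5, 5.1) after.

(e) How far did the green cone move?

1.2

The green cone moved from about (9.9, 5.1) to (9.9, 6.3), a distance of √(0.0² + 1.2²) ≈ 1.2.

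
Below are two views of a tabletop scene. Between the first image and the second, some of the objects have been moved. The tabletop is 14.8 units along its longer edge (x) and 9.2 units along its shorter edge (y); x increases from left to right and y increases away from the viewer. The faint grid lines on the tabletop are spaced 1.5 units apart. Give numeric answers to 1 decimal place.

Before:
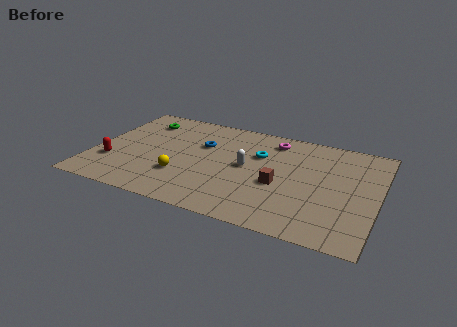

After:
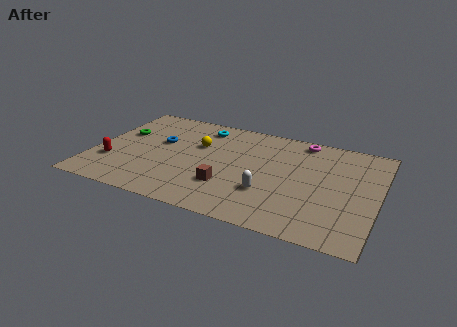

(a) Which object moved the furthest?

the cyan torus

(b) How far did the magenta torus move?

1.6

The magenta torus moved from about (9.1, 7.7) to (10.6, 8.2), a distance of √(1.5² + 0.5²) ≈ 1.6.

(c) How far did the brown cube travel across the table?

2.8

The brown cube moved from about (9.8, 3.8) to (7.2, 2.7), a distance of √(2.6² + 1.1²) ≈ 2.8.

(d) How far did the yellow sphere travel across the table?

3.1

The yellow sphere moved from about (4.8, 2.8) to (5.3, 5.9), a distance of √(0.5² + 3.1²) ≈ 3.1.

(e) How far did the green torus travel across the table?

1.8

The green torus moved from about (2.1, 7.3) to (1.2, 5.7), a distance of √(0.9² + 1.6²) ≈ 1.8.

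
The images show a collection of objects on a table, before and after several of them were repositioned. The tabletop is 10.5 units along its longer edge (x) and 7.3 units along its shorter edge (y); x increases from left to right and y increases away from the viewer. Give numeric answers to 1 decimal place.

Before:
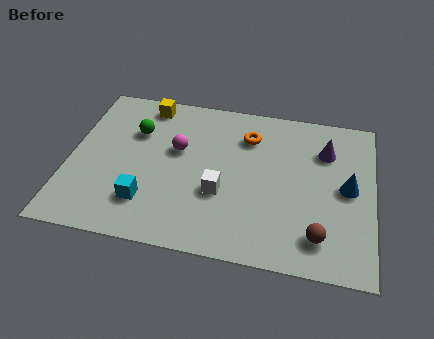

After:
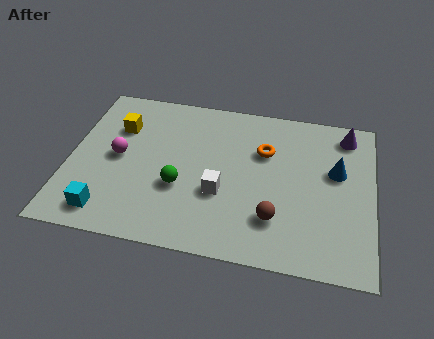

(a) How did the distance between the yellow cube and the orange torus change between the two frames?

+1.4

Before: roughly 3.7 units apart; after: 5.1. That's 1.4 units further apart.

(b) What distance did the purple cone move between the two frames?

1.1

From (8.8, 5.3) to (9.5, 6.2), the purple cone covered √(0.7² + 0.9²) ≈ 1.1 units.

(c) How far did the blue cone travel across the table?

0.8

The blue cone moved from about (9.6, 3.7) to (9.2, 4.4), a distance of √(0.4² + 0.7²) ≈ 0.8.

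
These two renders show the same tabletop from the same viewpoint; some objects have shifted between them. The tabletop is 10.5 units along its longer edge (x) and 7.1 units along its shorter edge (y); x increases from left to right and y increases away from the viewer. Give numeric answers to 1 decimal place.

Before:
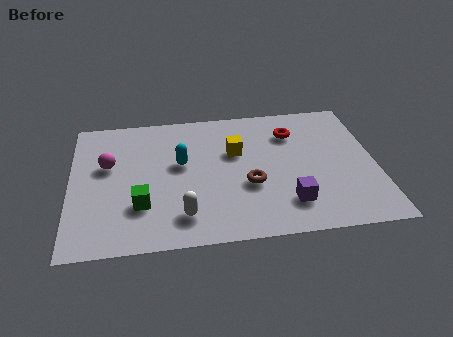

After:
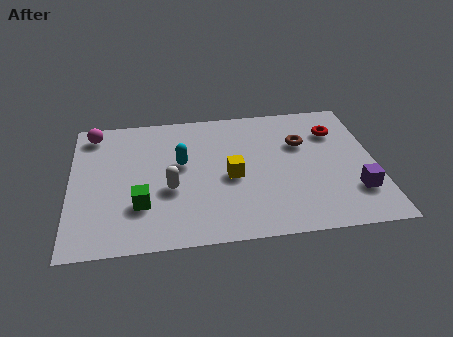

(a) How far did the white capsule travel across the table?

1.5

The white capsule moved from about (3.8, 1.4) to (3.4, 2.8), a distance of √(0.4² + 1.4²) ≈ 1.5.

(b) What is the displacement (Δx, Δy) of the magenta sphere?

(-0.5, 1.8)

The magenta sphere was at about (1.3, 4.3) and moved to about (0.8, 6.1).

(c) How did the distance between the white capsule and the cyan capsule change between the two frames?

-1.3

The distance was about 2.7 in the first image and 1.4 in the second, so they moved 1.3 units closer together.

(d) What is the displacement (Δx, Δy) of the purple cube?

(2.3, 0.3)

The purple cube was at about (7.4, 1.6) and moved to about (9.7, 1.9).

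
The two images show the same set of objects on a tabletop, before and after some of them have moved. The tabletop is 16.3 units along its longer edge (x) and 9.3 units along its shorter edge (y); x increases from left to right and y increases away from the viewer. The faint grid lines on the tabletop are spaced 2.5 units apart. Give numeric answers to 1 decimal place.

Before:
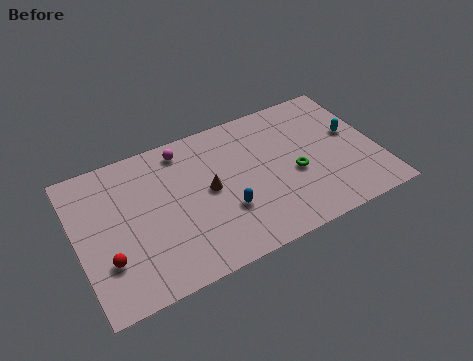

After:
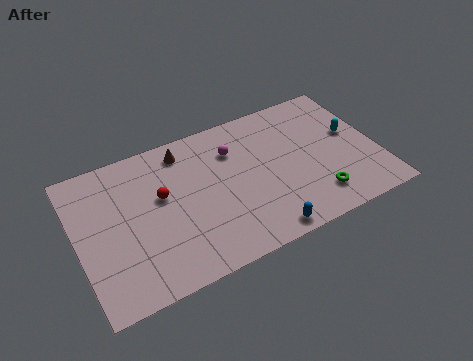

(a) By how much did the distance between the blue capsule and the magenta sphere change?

+0.8

They were about 5.2 units apart before and 6.0 after — 0.8 units further apart.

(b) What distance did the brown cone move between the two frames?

3.3

From (7.1, 4.8) to (6.1, 7.9), the brown cone covered √(1.0² + 3.1²) ≈ 3.3 units.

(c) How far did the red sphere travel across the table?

4.2

From (1.4, 2.8) to (4.6, 5.5), the red sphere covered √(3.2² + 2.7²) ≈ 4.2 units.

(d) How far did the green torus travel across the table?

2.2

The green torus moved from about (11.7, 3.9) to (12.6, 1.9), a distance of √(0.9² + 2.0²) ≈ 2.2.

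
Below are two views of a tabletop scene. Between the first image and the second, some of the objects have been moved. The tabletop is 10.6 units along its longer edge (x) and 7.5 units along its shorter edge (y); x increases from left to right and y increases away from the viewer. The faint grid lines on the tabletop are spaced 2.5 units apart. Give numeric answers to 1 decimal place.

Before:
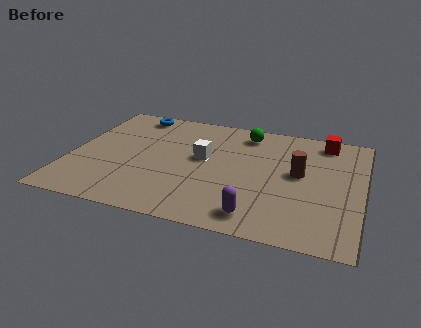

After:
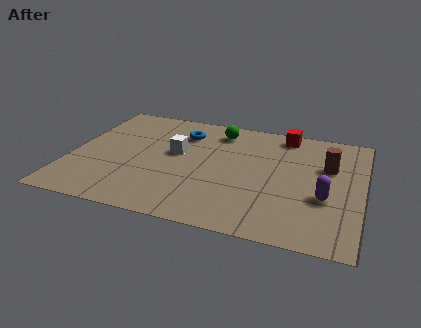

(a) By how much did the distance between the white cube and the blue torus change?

-2.3

They were about 3.7 units apart before and 1.4 after — 2.3 units closer together.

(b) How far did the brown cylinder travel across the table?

1.2

From (8.3, 4.1) to (9.3, 4.8), the brown cylinder covered √(1.0² + 0.7²) ≈ 1.2 units.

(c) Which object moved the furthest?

the purple capsule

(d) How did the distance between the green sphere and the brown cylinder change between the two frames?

+1.3

The distance was about 3.0 in the first image and 4.3 in the second, so they moved 1.3 units further apart.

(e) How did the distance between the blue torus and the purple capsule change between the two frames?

-1.3

The distance was about 7.4 in the first image and 6.1 in the second, so they moved 1.3 units closer together.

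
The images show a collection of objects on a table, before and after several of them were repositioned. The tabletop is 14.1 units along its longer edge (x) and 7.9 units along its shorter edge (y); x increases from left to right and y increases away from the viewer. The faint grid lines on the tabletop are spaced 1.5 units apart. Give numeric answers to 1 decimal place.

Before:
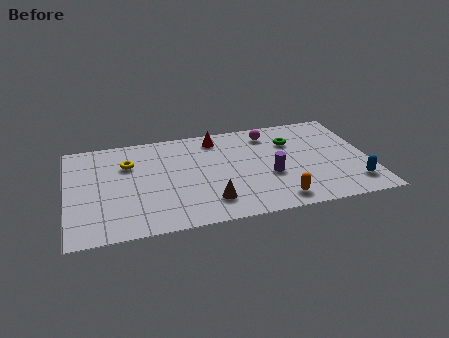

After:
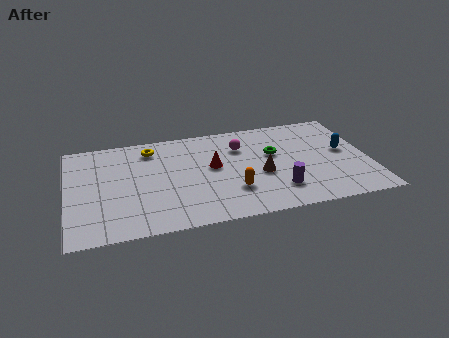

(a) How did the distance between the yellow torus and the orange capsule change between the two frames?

-2.5

The distance was about 8.0 in the first image and 5.5 in the second, so they moved 2.5 units closer together.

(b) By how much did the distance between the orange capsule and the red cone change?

-3.9

They were about 6.1 units apart before and 2.2 after — 3.9 units closer together.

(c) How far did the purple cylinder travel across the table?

1.2

The purple cylinder was near (9.4, 3.1) before and (9.7, 1.9) after, so it travelled √(0.3² + 1.2²) ≈ 1.2 units.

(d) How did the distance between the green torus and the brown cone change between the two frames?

-4.0

The distance was about 5.7 in the first image and 1.7 in the second, so they moved 4.0 units closer together.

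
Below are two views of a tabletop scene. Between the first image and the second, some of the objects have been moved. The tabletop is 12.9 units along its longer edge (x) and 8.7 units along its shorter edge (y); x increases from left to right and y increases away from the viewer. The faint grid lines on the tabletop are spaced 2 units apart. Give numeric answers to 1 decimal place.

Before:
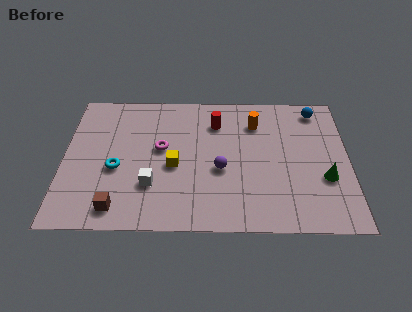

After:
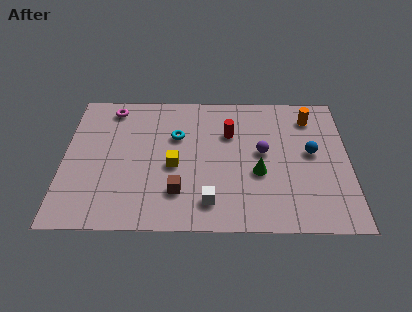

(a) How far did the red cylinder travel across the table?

0.9

The red cylinder moved from about (6.9, 6.6) to (7.5, 5.9), a distance of √(0.6² + 0.7²) ≈ 0.9.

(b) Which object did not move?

the yellow cube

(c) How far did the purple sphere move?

2.2

The purple sphere was near (7.1, 3.6) before and (9.0, 4.7) after, so it travelled √(1.9² + 1.1²) ≈ 2.2 units.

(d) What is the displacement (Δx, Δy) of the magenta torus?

(-2.3, 2.6)

From the two frames, the magenta torus sits at roughly (4.4, 4.9) before and (2.1, 7.5) after.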